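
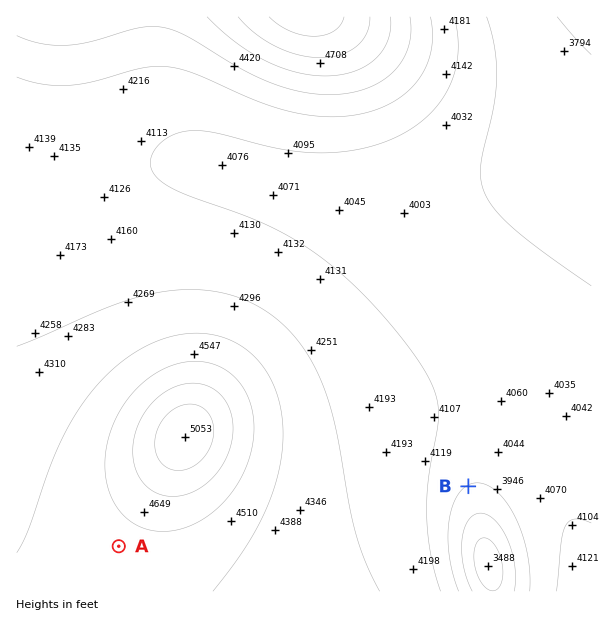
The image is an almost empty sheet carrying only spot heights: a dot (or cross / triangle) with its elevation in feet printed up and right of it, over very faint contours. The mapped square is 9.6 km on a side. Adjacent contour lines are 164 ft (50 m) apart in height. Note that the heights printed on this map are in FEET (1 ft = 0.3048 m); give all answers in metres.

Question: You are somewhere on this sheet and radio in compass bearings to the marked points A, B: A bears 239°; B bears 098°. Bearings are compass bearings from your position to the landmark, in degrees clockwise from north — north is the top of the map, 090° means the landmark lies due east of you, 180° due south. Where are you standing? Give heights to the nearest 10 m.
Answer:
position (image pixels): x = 266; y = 458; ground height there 1370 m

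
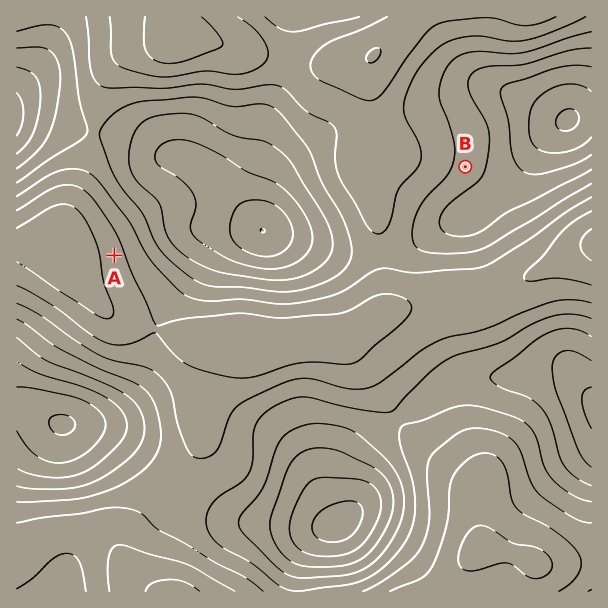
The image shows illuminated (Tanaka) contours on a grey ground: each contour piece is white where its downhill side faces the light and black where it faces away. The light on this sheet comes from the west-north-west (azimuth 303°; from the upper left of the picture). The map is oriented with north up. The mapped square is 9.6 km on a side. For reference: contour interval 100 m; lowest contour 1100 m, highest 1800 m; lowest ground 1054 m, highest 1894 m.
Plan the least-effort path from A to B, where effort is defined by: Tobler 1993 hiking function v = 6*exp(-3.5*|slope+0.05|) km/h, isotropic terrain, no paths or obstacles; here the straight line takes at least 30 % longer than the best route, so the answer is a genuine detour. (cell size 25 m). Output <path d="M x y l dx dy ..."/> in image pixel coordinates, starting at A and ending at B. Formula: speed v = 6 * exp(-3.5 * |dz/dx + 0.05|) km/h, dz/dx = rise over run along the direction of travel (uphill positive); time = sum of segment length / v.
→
<path d="M114 255l6 12 29 29 21 10 145 0 36-18 42-42 18-36 18-18 21-10 15-15"/>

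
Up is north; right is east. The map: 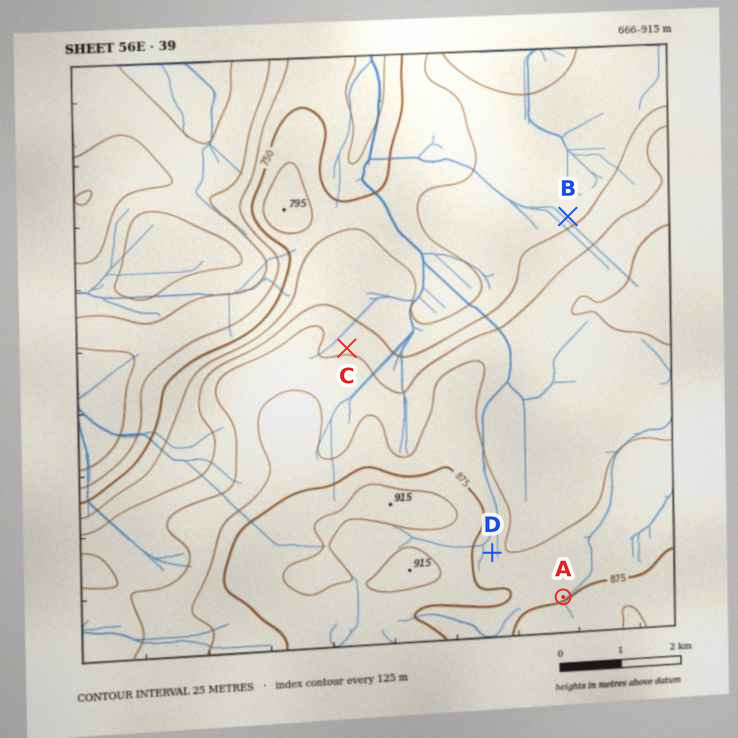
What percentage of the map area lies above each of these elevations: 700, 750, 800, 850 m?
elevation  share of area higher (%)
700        88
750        78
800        53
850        26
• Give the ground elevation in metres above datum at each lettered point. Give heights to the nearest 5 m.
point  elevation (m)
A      870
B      795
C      820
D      855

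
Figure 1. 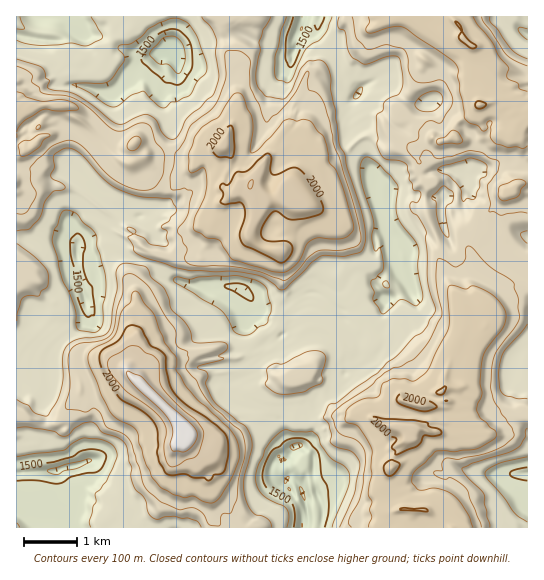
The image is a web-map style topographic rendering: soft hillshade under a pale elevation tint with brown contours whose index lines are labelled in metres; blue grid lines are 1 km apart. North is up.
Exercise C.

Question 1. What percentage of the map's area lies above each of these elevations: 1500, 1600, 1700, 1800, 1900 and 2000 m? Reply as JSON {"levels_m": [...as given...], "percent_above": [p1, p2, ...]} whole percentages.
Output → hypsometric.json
{"levels_m": [1500, 1600, 1700, 1800, 1900, 2000], "percent_above": [96, 85, 56, 40, 24, 6]}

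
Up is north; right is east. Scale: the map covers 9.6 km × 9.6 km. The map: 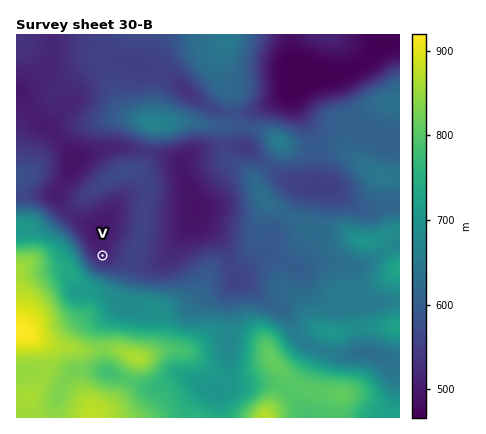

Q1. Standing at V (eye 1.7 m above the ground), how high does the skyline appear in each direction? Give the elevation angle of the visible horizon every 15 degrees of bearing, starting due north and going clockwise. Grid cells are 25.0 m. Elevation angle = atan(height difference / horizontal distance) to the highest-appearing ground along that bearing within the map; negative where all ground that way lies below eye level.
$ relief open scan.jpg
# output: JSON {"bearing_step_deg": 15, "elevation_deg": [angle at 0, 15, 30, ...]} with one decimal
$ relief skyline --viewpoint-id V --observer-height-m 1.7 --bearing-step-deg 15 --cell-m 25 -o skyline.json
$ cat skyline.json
{"bearing_step_deg": 15, "elevation_deg": [1.5, 2.3, 2.0, 1.7, 2.4, 3.2, 3.7, 3.9, 4.3, 6.2, 8.4, 10.8, 12.6, 13.8, 14.7, 15.3, 15.5, 15.0, 13.4, 10.3, 5.4, 1.3, 0.5, 1.2]}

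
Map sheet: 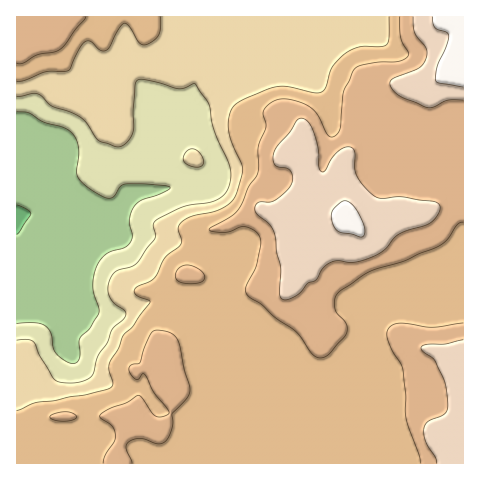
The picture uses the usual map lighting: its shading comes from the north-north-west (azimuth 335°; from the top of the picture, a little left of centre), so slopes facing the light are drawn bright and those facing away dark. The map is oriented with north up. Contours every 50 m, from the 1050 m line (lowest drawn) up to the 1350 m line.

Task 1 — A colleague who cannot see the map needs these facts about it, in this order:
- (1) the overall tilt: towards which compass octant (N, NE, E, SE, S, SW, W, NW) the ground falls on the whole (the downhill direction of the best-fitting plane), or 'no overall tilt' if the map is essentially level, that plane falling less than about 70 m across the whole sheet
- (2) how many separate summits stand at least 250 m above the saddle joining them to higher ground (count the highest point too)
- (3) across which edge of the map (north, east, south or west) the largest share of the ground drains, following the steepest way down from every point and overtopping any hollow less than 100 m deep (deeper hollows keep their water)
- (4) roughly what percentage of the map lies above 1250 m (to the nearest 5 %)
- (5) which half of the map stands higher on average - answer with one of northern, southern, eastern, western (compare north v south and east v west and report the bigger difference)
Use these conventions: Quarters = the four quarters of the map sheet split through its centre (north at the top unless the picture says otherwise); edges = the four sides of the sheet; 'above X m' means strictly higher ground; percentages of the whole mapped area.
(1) On the whole the ground falls towards the west.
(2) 1 summit rises at least 250 m above its surroundings.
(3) Drainage is mainly to the west: more ground falls towards that edge than towards any other.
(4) Ground above 1250 m makes up about 30 % of the sheet.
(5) On average the eastern half of the map is the higher ground.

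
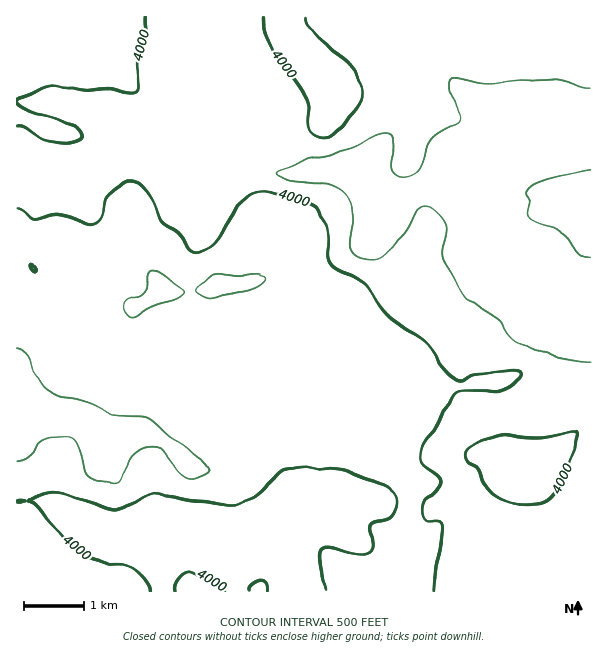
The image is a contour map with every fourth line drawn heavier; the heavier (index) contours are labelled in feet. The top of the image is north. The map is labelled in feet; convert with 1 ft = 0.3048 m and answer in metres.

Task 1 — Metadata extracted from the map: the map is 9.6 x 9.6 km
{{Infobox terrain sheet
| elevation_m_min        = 860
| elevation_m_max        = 1420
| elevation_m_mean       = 1200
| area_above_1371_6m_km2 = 3.3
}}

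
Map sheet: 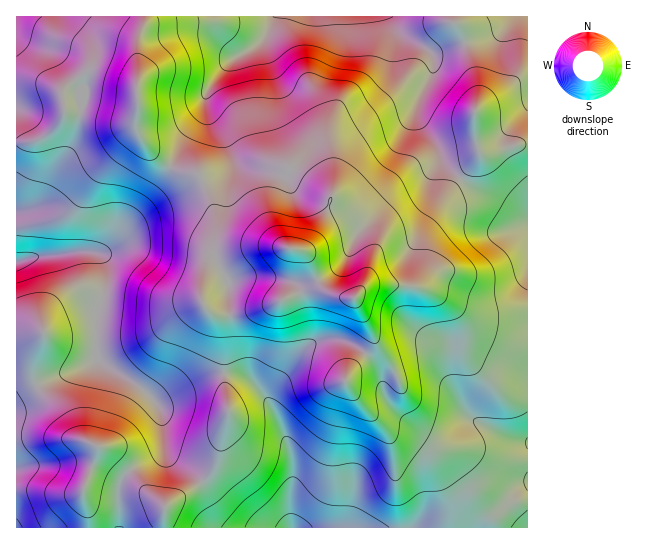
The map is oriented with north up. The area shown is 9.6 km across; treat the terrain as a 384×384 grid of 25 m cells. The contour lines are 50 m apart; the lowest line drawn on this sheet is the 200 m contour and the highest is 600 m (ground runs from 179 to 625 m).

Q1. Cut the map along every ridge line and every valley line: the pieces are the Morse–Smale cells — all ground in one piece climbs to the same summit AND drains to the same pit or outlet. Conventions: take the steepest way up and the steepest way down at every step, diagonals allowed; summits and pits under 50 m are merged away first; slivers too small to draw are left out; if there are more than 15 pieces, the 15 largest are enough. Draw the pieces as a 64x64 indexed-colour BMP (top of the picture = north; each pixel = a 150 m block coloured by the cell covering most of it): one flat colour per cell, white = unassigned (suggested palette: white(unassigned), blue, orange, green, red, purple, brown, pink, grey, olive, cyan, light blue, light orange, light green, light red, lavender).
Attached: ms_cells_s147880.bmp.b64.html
<image width="64" height="64" href="data:image/bmp;base64,Qk12CAAAAAAAAHYAAAAoAAAAQAAAAEAAAAABAAQAAAAAAAAIAAATCwAAEwsAABAAAAAAAAAA////ALR3HwAOf/8ALKAsACgn1gC9Z5QAS1aMAMJ34wB/f38AIr28AM++FwDox64AeLv/AIrfmACWmP8A1bDFAIiIiIiJmZmZmZmZmZmZERERERERERERERERERERERERiIiIiImZmZmZmZmZmZERERERERERERERERERERERERGIiIiIiZmZmZmZmZmZEREREREREREREREREREREREREYiIiIiJmZmZmXeZmZERERERERERERERERERERERERERiIiIiJmZmZl3d3mZERERERERERERERERERERERERERGIiIiIiZmZl3d3d3EREREREREREREREREREREREREREYiIiIiJmZmXd3d3cxERERERERERERERERERERERERERiIiIiImZmXd3d3MzMRERERERERERERERERERERERERGIiIiIiJmXd3d3MzMxEREREREREREREREREREREREREYiIiIiImXd3d3MzMzERERERERERERERERERERERERERiIiIiId3d3d3czMzMxERERERERERERERERERERERERGIiIiHd3d3d3czMzMzEREREREREREREREREREREREREYiIiId3d3d3dzMzMzMRERERERERERERERERERERERERiIiId3d3d3d3MzMzMxERERERERERERERERERERERERGIiIh3d3d3d3czMzMzEREREREREREREREREREREREREYiIh3d3d3d3dzMzMzMRERERERERERERERERERERERERiIh3d3d3d3dzMzMzMxERERERERERERERERERERERERHuh3d3d3d3dzMzMzMzEREREREREREREREREREREREREe4zd3d3d3czMzMzMzMRERERERERERERERERERERERER7jMzN3d3MzMzMzMzMxERERERERERERERERERERERERHuMzMzN3MzMzMzMzMzEREREREREREREREREREREREREe4zMzMzMzMzMzMzMzMRERERERERERERERERERERERER7uMzMzMzMzMzMzMzMxERERERERERERERERERERERERHu4zMzMzMzMzMzMzMzEREREREREREREREREREREREURDMzMzMzMzMzMzMzMzMRERERERERERERERERERERREREMzMzMzMzMzMzMzMzMxERERERERERERERERERERREREQzMzMzMzMzMzMzMzMxERERERERERERERERERERRERERDMzMzMzMzMzMzMzMxERERERERERERERERERERREREREMzMzMzMzMzMzMzMxEREREREREREREREREREUREREREQzMzMzMzMzMzMzMzEREREREREREiIhEREREURERERERDMzMzMzMzMzMzMzMxEREREREREiIiIhIiJEREREREREMzMzMzMzMzMzMzMzMREREREREiIiIiIiIkREREREREQzMzMzMzMzMzMzMzMzERERERESIiIiIiIiRERERERERFMzMzMzMzMzMzMzMzMzERERERIiIiIiIiJEREREREREVVVVUzMzMzMzMzMzMzMzERERIiIiIiIiIkRERERERERVVVVVVVUzMzMzMzMzMzMyIiIiIiIiIiIiRERERERERFVVVVVVVVMzMzMzMzMiIiIiIiIiIiIiIiIkREREREREVVVVVVVVVTMzMzMzMiIiIiIiIiIiIiIiIiRERERERERVVVVVVVVVMzMzMzMyIiIiIiIiIiIiIiIiIkRERERERFVVVVVVVVVTMzMzMzIiIiIiIiIiIiIiIiIiRERERERE3dVVVVVVVVUzMzMzIiIiIiIiIiIiIiIiIiIkRERERETd1VVVVVVVVVMzMzMiIiIiIiIiIiIiIiIiIiJERERERN3dVVVVVVVVVTMzMyIiIiIiIiIiIiIiIiIiIiRERERE3d1VVVVVVVVVMzMyIiIiIiIiIiIiIiIiIiIiJERERETd3dVVVVVVVVVTMiIiIiIiIiIiIiIiIiIiIiIiRERERN3d3VVVVVVVVVIiIiIiIiIiIiIiIiIiIiIiIiIkRERE3d3dVVVVVVVWZiIiIiIiIiIiIiIiIiIiIiIiIiJERETd3d3VVVVVVVZmIiIiIiIiIiIiIiIiIiIiIiIiIiIkRMzN3dVVVVVVZmZiIiIiIiIiIiIiIiIiIiIiIiIiIiIizMzd3VVVVVZmZmYiIiIiIiIiIiIiIiIiIiIiIiIiIiLMzM3dVVVVVmZmZiIiIiIiIiIiIiIiIiIiIiIiIiIiIszMzN1VVVVWZmZmYiIiIiIiIiIiIiIiIiIiIiIiIiIizMzM3VVVVVZmZmZiIiIiIiIiIiIiIiIiIiIiIiIiIiLMzMzdVVVVVmZmZmYiIiIiIiIiIiIiIiIiIiIiIrIiIszMzN1VVVVWZmZmZiIiIiIiIiIiIiIiIiIiIiIiu7IizMzMzVVVVVZmZmZmIiIiIiIiIiIiIiIiIiIiIiK7uyLMzMzKVVqqpmZmZmZiIiIiIiIiIiIiIiIiIiIiK7u7u8zMzKqqqqqmZmZmZmYiIiIiIiIiIiIiIiIiIiIru7u7zMzMqqqqqqZmZmZmZmIiIiIiIiIiIiIiIiIiIiu7u7vMzKqqqqqqpmZmZmZmZmIiIiIiIiIiIiIiIiIiu7u7u8yqqqqqqqqmZmZmZmZmZiIiIiIiIiIiIiIiIiK7u7u7qqqqqqqqqqZmZmZmZmZmYiIiIiIiIiIiIiIiIru7u7uqqqqqqqqqqmZmZmZmZmZmIiIiIiIiIiIiIiIru7u7u6qqqqqqqqqqZmZmZmZmZmYiIiIiIiIiIiIiIiu7u7u7"/>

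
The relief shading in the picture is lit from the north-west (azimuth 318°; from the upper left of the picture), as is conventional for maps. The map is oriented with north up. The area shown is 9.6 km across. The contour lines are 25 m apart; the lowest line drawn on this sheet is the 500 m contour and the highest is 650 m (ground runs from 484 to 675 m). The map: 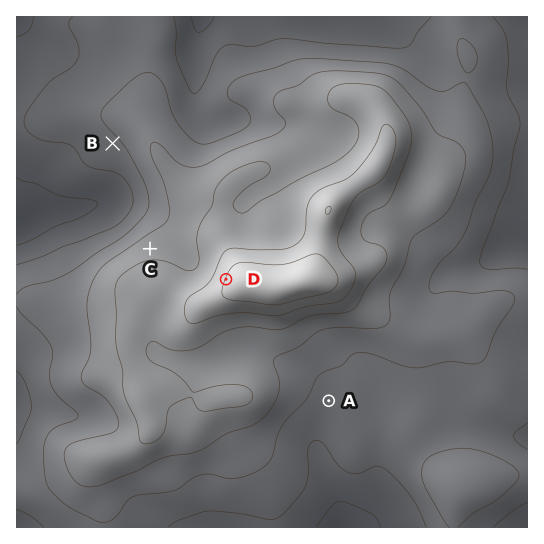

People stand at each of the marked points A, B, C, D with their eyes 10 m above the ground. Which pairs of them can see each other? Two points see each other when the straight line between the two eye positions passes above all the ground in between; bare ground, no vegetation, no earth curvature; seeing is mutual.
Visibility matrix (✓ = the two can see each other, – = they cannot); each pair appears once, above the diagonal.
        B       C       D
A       –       –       –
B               ✓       ✓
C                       ✓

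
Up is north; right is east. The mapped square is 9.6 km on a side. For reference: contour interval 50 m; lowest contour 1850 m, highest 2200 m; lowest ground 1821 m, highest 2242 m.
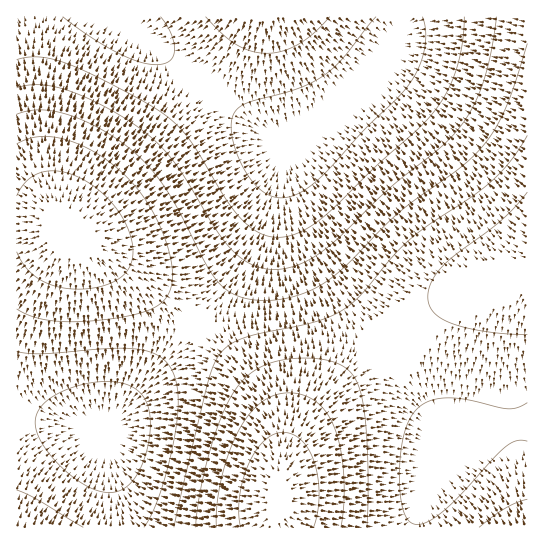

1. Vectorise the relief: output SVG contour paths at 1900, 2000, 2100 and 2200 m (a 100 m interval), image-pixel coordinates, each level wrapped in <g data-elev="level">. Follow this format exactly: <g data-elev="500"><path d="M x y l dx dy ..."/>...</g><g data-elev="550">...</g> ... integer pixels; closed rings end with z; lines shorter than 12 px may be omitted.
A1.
<g data-elev="1900"><path d="M206 17l17 18 14 10 14 6 16 2 16-2 16-7 15-11 16-16"/><path d="M464 17l-2 28-6 26-10 23-14 20-14 15-40 35-55 53-21 14-20 6-11 0-9-3-11-6-9-8-16-21-37-61-14-14-15-13-54-30-40-18-27-6-12 0-10 3"/></g><g data-elev="2000"><path d="M83 527l-46-28-20-9"/><path d="M17 352l25 2 64-5 28 0 21 5 8 5 6 6 6 12 3 14 0 16-2 22-6 29-8 29-9 25-9 15"/><path d="M527 43l-13 44-10 26-13 22-14 18-20 17-58 43-50 50-18 15-24 14-28 8-18 0-16-2-14-5-10-8-14-18-29-57-16-27-19-22-24-20-29-18-28-10-24-3-11 1-10 3"/></g><g data-elev="2100"><path d="M367 527l1-41-1-47-3-32-5-21-8-13-10-8-16-5-20-2-24 2-19 6-15 11-13 15-13 25-11 34-10 42-4 34"/><path d="M527 499l-21 9-27 19"/><path d="M17 252l9 16 14 11 18 8 21 2 23-3 17-8 10-11 3-8 1-8-4-20-12-21-17-19-21-13-20-7-17 1-8 3-7 5-10 16"/><path d="M527 192l-13 16-13 13-45 33-13 12-12 16-3 15 1 8 5 8 7 5 10 5 35 9 41 3"/></g><g data-elev="2200"><path d="M314 527l4-14 1-16-1-18-3-16-6-13-7-9-9-7-10-2-9 2-9 6-9 10-7 14-6 15-3 18-1 16 2 14"/></g>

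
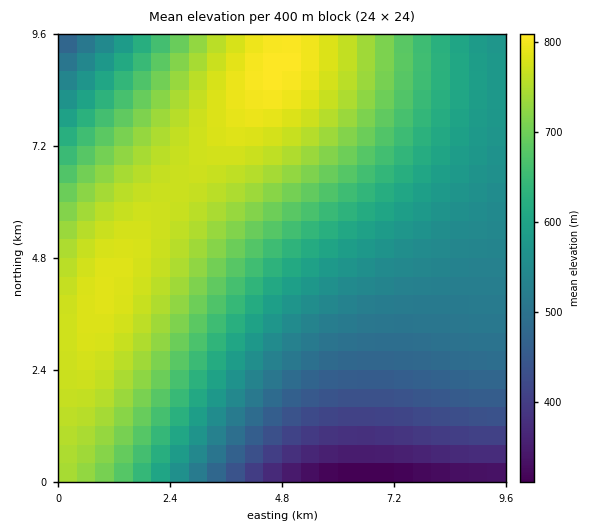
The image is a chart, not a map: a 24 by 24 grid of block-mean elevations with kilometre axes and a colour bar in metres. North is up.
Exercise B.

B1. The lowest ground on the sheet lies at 290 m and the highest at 810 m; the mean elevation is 620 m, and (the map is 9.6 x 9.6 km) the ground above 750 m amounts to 20.8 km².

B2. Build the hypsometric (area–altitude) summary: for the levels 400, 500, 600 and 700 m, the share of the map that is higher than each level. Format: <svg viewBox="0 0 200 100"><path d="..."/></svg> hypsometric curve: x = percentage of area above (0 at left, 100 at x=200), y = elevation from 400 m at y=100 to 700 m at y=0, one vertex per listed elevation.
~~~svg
<svg viewBox="0 0 200 100"><path d="M188 100l-24-33-48-34-42-33"/></svg>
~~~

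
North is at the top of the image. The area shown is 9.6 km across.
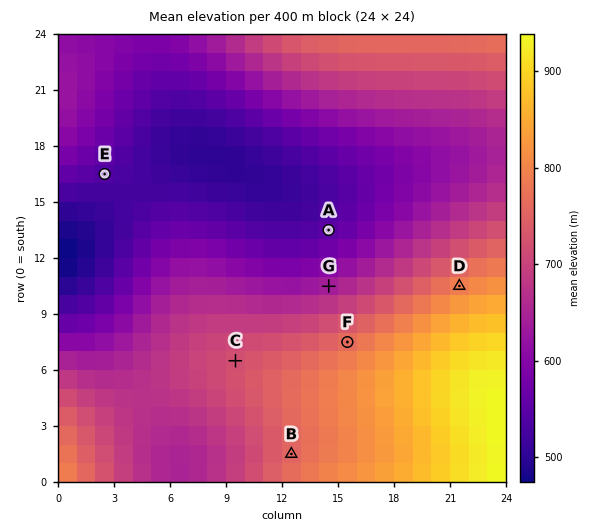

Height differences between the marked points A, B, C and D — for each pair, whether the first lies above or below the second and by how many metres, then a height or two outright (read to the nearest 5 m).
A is below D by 240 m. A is below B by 205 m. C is above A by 170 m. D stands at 790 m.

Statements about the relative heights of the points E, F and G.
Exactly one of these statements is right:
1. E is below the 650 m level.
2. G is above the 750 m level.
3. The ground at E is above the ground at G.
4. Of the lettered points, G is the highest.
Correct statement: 1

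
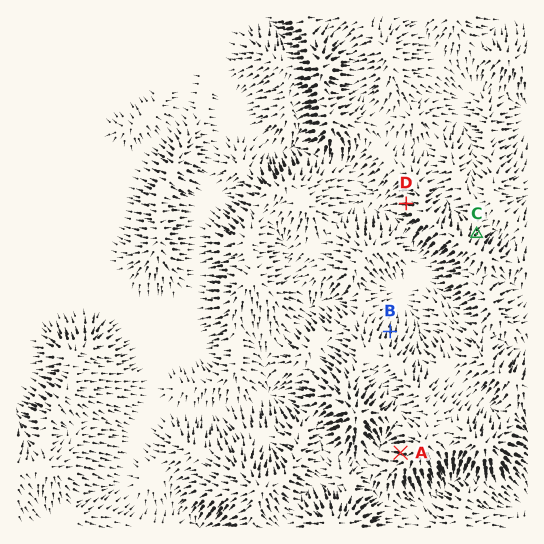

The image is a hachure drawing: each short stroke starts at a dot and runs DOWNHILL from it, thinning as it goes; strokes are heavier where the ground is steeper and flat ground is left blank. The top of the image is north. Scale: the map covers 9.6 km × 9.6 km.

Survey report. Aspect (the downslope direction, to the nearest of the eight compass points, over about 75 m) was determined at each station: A W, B N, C NE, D W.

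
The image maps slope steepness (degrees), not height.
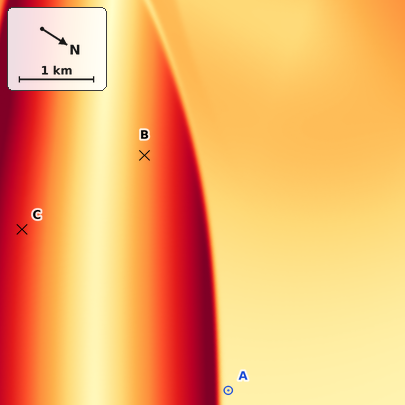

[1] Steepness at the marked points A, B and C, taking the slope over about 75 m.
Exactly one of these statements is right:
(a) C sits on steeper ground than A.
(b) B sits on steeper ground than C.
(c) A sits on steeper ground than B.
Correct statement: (a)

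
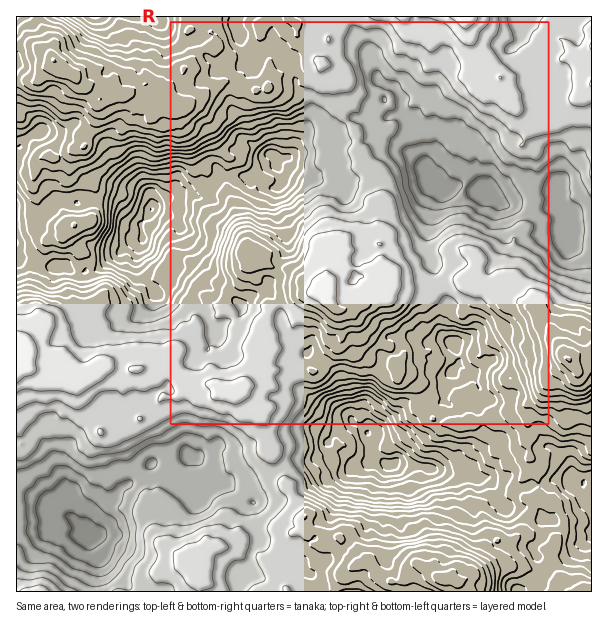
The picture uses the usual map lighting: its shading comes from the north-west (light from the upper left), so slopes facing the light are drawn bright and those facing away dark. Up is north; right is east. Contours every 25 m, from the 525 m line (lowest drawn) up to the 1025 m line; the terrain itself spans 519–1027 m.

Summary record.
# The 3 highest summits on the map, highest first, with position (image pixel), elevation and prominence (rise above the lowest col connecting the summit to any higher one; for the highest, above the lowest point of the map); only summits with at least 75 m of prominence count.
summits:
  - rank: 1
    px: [569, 360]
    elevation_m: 1027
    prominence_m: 508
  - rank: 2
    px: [54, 60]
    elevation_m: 1001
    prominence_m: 250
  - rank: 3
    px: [443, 578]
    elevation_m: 990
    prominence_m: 208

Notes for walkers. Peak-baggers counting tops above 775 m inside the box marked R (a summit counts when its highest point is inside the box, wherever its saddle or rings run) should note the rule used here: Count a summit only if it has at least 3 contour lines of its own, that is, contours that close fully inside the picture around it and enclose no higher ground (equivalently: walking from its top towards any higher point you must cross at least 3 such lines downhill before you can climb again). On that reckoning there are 1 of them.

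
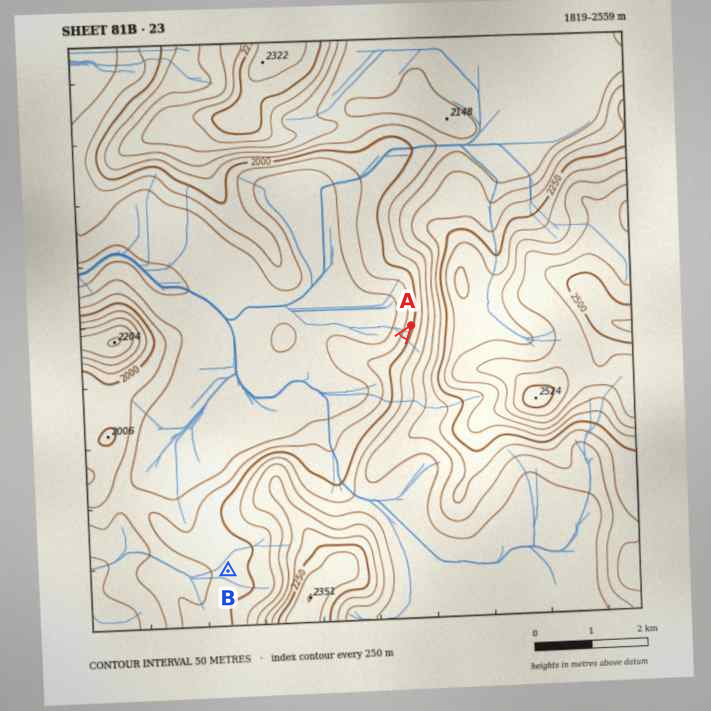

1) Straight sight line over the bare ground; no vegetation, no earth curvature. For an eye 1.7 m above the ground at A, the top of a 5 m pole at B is hidden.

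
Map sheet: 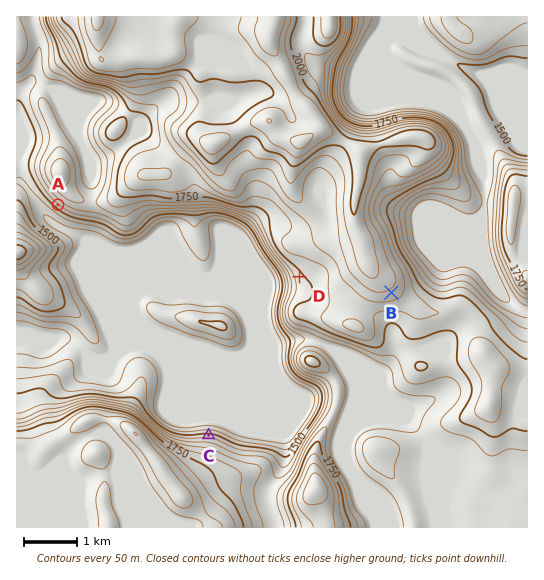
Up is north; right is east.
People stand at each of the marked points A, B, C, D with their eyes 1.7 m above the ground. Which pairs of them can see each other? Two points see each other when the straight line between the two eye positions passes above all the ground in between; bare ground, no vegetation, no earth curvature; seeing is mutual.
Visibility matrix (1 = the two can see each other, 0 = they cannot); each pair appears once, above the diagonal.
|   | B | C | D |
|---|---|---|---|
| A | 0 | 1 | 0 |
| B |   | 0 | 0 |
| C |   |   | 1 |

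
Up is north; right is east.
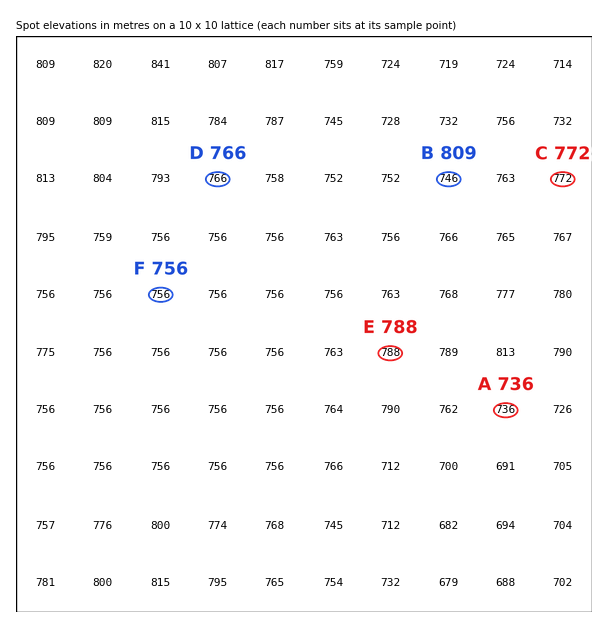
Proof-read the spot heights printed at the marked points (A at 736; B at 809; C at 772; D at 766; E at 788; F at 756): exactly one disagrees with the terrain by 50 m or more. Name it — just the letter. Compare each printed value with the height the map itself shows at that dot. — B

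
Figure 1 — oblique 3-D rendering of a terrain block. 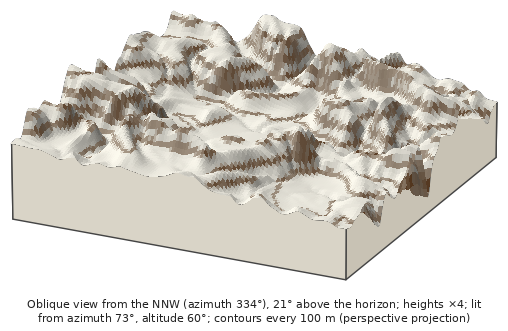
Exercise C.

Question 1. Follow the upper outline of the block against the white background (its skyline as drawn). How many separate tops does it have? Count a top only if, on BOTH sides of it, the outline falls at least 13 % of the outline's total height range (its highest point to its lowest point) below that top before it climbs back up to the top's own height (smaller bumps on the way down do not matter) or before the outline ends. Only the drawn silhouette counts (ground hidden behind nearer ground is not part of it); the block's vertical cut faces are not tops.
2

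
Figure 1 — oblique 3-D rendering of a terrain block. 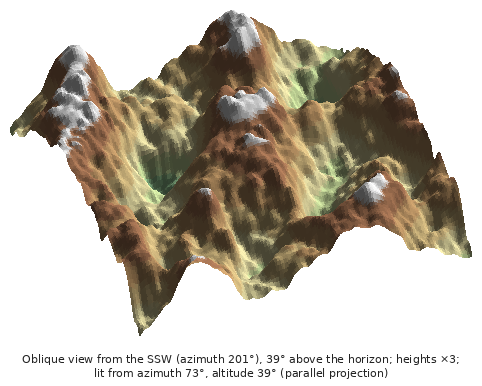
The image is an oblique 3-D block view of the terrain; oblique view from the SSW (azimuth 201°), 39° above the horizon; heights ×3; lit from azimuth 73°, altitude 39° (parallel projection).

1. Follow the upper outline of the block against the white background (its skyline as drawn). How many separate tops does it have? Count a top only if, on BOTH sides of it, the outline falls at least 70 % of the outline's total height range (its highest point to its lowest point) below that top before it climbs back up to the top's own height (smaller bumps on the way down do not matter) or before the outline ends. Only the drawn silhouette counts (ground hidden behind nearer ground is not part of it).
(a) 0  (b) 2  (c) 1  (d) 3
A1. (a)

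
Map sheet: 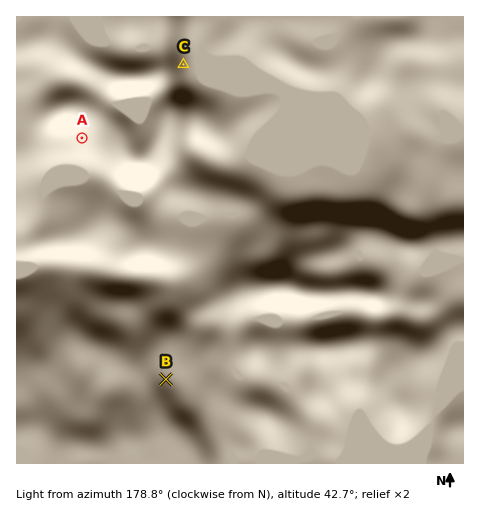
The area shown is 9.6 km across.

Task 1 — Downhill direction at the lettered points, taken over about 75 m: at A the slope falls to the SW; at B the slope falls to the NE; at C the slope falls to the E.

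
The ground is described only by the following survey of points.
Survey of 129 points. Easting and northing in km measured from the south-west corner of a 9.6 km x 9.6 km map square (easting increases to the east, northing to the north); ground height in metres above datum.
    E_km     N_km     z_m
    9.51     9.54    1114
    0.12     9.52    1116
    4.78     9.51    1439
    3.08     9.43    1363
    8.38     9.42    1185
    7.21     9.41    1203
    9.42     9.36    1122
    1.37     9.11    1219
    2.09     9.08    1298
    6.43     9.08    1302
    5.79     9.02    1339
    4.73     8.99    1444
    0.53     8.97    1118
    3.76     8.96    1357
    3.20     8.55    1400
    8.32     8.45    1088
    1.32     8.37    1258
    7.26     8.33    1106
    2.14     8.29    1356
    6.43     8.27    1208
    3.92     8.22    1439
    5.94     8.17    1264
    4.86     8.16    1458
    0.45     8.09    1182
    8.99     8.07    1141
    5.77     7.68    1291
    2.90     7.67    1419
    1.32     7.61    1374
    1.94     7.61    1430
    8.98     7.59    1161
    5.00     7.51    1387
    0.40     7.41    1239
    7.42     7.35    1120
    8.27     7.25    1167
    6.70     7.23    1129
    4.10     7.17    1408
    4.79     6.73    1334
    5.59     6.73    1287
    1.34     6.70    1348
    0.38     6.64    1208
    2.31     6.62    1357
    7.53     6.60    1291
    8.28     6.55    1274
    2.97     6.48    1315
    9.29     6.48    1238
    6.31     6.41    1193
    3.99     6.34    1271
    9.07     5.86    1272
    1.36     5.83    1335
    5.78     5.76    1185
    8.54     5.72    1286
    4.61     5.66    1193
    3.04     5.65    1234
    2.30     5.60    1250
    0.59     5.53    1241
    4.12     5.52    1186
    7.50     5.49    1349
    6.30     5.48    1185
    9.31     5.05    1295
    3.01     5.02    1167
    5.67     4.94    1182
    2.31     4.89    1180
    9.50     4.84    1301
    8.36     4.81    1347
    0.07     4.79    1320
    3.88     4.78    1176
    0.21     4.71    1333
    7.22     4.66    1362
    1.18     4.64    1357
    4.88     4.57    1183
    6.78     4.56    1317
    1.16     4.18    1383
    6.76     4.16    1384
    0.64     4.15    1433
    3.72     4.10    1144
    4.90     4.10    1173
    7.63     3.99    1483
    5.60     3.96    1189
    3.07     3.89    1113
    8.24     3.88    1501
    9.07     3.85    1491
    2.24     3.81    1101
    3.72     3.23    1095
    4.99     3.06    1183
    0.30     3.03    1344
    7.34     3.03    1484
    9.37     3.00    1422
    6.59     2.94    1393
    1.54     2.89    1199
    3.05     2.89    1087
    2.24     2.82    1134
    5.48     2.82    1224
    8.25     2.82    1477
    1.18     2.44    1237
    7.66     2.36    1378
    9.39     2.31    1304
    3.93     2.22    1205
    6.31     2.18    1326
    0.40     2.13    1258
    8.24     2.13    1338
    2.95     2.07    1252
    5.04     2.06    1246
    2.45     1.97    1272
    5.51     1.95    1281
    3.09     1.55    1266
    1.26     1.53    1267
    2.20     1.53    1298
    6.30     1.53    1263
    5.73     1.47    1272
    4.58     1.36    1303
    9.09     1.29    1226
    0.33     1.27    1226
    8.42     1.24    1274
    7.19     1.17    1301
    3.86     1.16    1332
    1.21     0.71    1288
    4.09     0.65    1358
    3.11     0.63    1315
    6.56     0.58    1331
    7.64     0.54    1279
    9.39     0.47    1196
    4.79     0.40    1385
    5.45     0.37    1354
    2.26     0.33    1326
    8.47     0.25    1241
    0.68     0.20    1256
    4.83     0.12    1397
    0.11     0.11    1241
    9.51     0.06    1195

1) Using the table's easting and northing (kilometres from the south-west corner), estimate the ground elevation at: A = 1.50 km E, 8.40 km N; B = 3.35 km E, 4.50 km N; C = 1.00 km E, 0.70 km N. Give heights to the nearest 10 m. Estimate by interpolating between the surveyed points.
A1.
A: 1280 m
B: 1130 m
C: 1280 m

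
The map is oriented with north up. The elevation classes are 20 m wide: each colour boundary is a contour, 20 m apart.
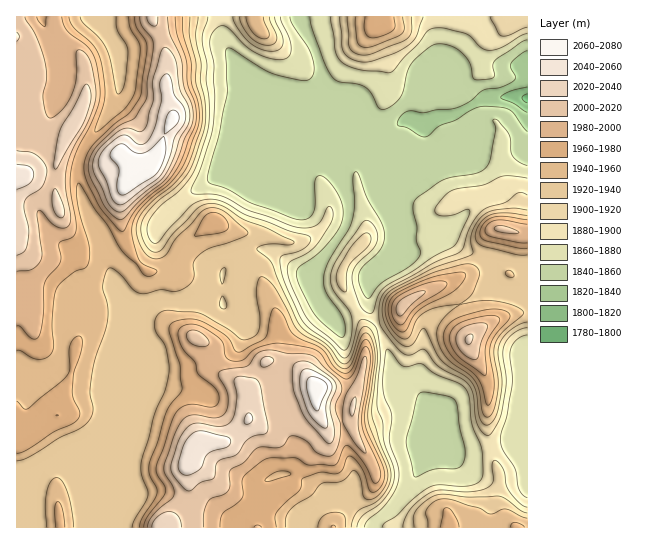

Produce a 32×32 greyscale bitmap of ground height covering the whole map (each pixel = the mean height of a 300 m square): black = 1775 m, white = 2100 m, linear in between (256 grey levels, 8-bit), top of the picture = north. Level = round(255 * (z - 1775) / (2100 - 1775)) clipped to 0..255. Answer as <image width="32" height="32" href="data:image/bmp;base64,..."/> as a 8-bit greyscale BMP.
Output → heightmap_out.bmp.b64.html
<image width="32" height="32" href="data:image/bmp;base64,Qk02CAAAAAAAADYEAAAoAAAAIAAAACAAAAABAAgAAAAAAAAEAAATCwAAEwsAAAABAAAAAAAAAAAAAAEBAQACAgIAAwMDAAQEBAAFBQUABgYGAAcHBwAICAgACQkJAAoKCgALCwsADAwMAA0NDQAODg4ADw8PABAQEAAREREAEhISABMTEwAUFBQAFRUVABYWFgAXFxcAGBgYABkZGQAaGhoAGxsbABwcHAAdHR0AHh4eAB8fHwAgICAAISEhACIiIgAjIyMAJCQkACUlJQAmJiYAJycnACgoKAApKSkAKioqACsrKwAsLCwALS0tAC4uLgAvLy8AMDAwADExMQAyMjIAMzMzADQ0NAA1NTUANjY2ADc3NwA4ODgAOTk5ADo6OgA7OzsAPDw8AD09PQA+Pj4APz8/AEBAQABBQUEAQkJCAENDQwBEREQARUVFAEZGRgBHR0cASEhIAElJSQBKSkoAS0tLAExMTABNTU0ATk5OAE9PTwBQUFAAUVFRAFJSUgBTU1MAVFRUAFVVVQBWVlYAV1dXAFhYWABZWVkAWlpaAFtbWwBcXFwAXV1dAF5eXgBfX18AYGBgAGFhYQBiYmIAY2NjAGRkZABlZWUAZmZmAGdnZwBoaGgAaWlpAGpqagBra2sAbGxsAG1tbQBubm4Ab29vAHBwcABxcXEAcnJyAHNzcwB0dHQAdXV1AHZ2dgB3d3cAeHh4AHl5eQB6enoAe3t7AHx8fAB9fX0Afn5+AH9/fwCAgIAAgYGBAIKCggCDg4MAhISEAIWFhQCGhoYAh4eHAIiIiACJiYkAioqKAIuLiwCMjIwAjY2NAI6OjgCPj48AkJCQAJGRkQCSkpIAk5OTAJSUlACVlZUAlpaWAJeXlwCYmJgAmZmZAJqamgCbm5sAnJycAJ2dnQCenp4An5+fAKCgoAChoaEAoqKiAKOjowCkpKQApaWlAKampgCnp6cAqKioAKmpqQCqqqoAq6urAKysrACtra0Arq6uAK+vrwCwsLAAsbGxALKysgCzs7MAtLS0ALW1tQC2trYAt7e3ALi4uAC5ubkAurq6ALu7uwC8vLwAvb29AL6+vgC/v78AwMDAAMHBwQDCwsIAw8PDAMTExADFxcUAxsbGAMfHxwDIyMgAycnJAMrKygDLy8sAzMzMAM3NzQDOzs4Az8/PANDQ0ADR0dEA0tLSANPT0wDU1NQA1dXVANbW1gDX19cA2NjYANnZ2QDa2toA29vbANzc3ADd3d0A3t7eAN/f3wDg4OAA4eHhAOLi4gDj4+MA5OTkAOXl5QDm5uYA5+fnAOjo6ADp6ekA6urqAOvr6wDs7OwA7e3tAO7u7gDv7+8A8PDwAPHx8QDy8vIA8/PzAPT09AD19fUA9vb2APf39wD4+PgA+fn5APr6+gD7+/sA/Pz8AP39/QD+/v4A////AH18kIR4enyGtce+s6WenpyKeHqIgmJQVGh+j5GHg4mJeHyOgXh5eHuUs7q1q6OenZWDe3p5eGpNVXOHhX17eWZ3e4d8d3d3eouov724rZyWmJOGfXqAkmFGUFxaWmRlU3h5fXl3d3d8lrfRzL+wopaSlJWTi4ujbUZDRERIW2BQiH15eHd3d3uSs9XWycGypqSjq6+bo5lcREJCQkZaVkuckoN7eHd3eYimytnUzcC5tK+0wKyuf1BDQkJCSlxPSJecmpCAeHd4gpy3wb3EzsS0s8XLtKdwUkRCQkNUcFVIkZedl4Z6d3d+kaOlpbrMwbK62sm1q2hQREJCQ1uHX0eNjpSRhHt3d3qGlJihuce9s8Xm17OzbEpFQ0RHZJNoSYqKjpGFe3h3eIKVoK26vru1x9vCna9zSkpKU2OGmmpLjZCOkYl8eHh4gpmlqaGpvrq7uJZuoX1QWllwkayYY0qYm5CRjH95eXuJprGokYydo56Qa0+FdWF0aoSsvJtnTqKhj42Ng3p5gI+jpI9+eoqagV5FRGpng451hqS2rIhopqSOiYuEfHt+g4SBd3R5iI9pRj5KV12dqIZ/h5CXkoKmo5CIh4J+gH9/fnp0dXyHf1Q+RFpMT4isqZeJgn98eaqmmI6KgoCIjYmEf3V3foJsRzxNYkM9Tm6Pm5aIfH1+t6+jl5CFh5CMi4Z/d3V8emNLP0ZhTjw6QVdue394fHzBsqObkoaRjW98jIaBenZxbWhVQlNlTTs8Rk5ZcoKKksWwqqSNiJ2EX2eCkZOKf3ZrX1lOQ1lTPD5HS09xoa2swrG8qombtZFlWmeFlHxjVklBRVJESkU7P0pRUVqAjojCucCikbfVvoplWmFjUkM+PDxBTEJEPjxAR1FYVllgZ9LEvp6iyOHiyJVnTEM/PDw8PEFEP0I8PT5ARUtOUlda0sa/oq7U4enqw4lWPzw8PDw9Pz4+QDo7Ojs9PkBFS0jBvcCvpNDj3+TXo2dCPDw8PDw9Ozs+ODg5ODk7PUFFPbm3vcSdqczI0tu3e0k8PDw8PDw7Ojs4NTYzNzo9QEQ5t7S1ybKQorTI4M+NTz08PDw8PT06Oj44MS8wNDtBPzG2sq26wJOIocDXyIlRPz08PD0+PTw9QkM5ODg3MzArHrWyq6++lYKUvdKyeVBBPj4+QEA/QEJHS0A7PT8+NS4ktrOpq7aRgI+4zKt1T0A/QkZGQ0NKUFJRQz09PkNEOjC6s6WrrImAjK/Do3FNQkdUV0xDR11uamBQQT9AR0tBM72to6WSgYGQsLaTaUxKZXtnSUJLZ4SLfmxPRklRWltLtqSlkoF/haK+sI5tV11/gltCQ09qiZyUeV5XWlxfamo="/>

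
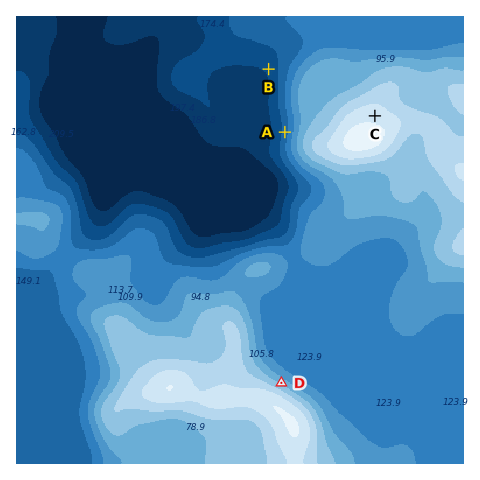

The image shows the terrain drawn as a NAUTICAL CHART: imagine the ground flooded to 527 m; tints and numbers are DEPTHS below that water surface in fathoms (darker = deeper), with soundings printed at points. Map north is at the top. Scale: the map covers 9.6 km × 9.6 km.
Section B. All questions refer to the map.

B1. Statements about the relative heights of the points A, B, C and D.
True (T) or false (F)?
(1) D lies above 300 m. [T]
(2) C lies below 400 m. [F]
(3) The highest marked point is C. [T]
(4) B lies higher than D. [F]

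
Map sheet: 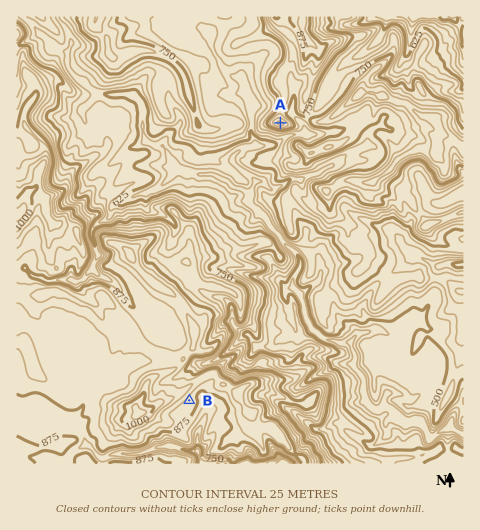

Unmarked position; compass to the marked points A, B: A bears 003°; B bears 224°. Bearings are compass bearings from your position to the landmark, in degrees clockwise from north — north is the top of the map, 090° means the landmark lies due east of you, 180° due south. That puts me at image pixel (270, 317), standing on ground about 565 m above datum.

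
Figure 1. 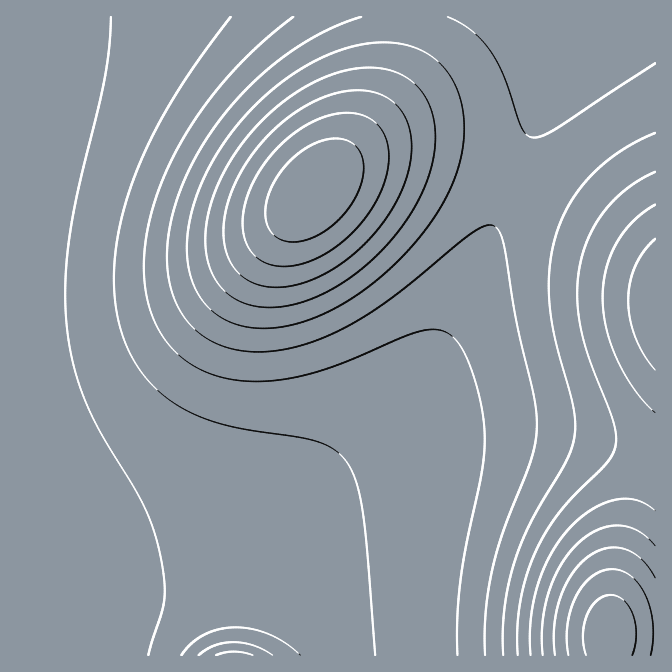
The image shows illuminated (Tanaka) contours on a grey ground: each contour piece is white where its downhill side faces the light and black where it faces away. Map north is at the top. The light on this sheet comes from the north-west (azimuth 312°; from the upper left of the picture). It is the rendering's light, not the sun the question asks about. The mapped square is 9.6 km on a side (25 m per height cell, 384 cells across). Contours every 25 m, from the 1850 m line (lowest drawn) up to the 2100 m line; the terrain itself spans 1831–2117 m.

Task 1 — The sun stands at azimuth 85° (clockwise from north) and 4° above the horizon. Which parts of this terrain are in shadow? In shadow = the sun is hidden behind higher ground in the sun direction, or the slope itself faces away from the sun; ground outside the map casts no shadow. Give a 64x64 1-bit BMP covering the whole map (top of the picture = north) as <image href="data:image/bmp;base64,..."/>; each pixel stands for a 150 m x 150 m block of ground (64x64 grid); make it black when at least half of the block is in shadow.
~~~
<image width="64" height="64" href="data:image/bmp;base64,Qk0+AgAAAAAAAD4AAAAoAAAAQAAAAEAAAAABAAEAAAAAAAACAAATCwAAEwsAAAIAAAAAAAAA////AAAAAAAAAOAAH///gAAAAAAf//+AAAAAAA///4AAAAAAD///gAAAAAAH//+AAAAAAAP//4AAAAAAAf//gAAAAAAA//+AAAAAAAB//wAAAAAAAB//AAAAAAAAD/8AAAAAAAAD/wAAAAAAAAD+AAAAAAAAADwAAAAAAAAAAAAAAAAAAAAAAAAAAAAAAAAAAAAAAAAAAAAAAAAAAAAAAAAAAAAAAAAAAAAAAAAAAAAAAAAAAAAAAAAAAAAAAAAAAAAAAAAAAAAAAAAAAAAAAAAAAAAAAAAAAAAAAAAAAAAAAAAAAAAAAAAAAAAAAAAAAAAAAAAAAAAAAAAAAAAAAAAAAAAAAAAAAAAAAAAAAAAAAAAAAAAAAAAAAAAAAAAAAAAAAAAAAAAAAYAAAAAAAAAf4AAAAAAAAH/4AAAAAAAA//wAAAAAAAH//AAAAAAAA//+AAAAAAAD//8AAAAAAAP//wAAAAAAA///AAAAAAAB//+AAAAAAAD//4AAAAAAAH//gAAAAAAAP//AAAAAAAAf/8AAAAAAAAf/wAAAAAAAA//AAAAAAAAAf8AAAAAAAAAfgAAAAAAAAAAAAAAAAAAAAAAAAAAAAAAAAAAAAAAAAAAAAAAAAAAAAAAAAAAAAAAAAAAAAAAAAAAAAAAAAAAAAAAAAAAAAAAAAAAAAAAAAAAAAAAAAA=="/>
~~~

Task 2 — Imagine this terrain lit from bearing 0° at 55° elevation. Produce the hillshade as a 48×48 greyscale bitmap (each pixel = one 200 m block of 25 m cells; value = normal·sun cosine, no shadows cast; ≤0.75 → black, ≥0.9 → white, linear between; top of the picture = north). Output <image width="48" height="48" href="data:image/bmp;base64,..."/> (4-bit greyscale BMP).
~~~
<image width="48" height="48" href="data:image/bmp;base64,Qk32BAAAAAAAAHYAAAAoAAAAMAAAADAAAAABAAQAAAAAAIAEAAATCwAAEwsAABAAAAAAAAAAAAAAABEREQAiIiIAMzMzAERERABVVVUAZmZmAHd3dwCIiIgAmZmZAKqqqgC7u7sAzMzMAN3d3QDu7u4A////AHd3d3d3eJve/sqYd3d3d3d3d2ZmZmZmZnd3d3d3eJrN3LqId3d3d3d3d3ZmZnd3dnd3d3d3eImqqpiHd3d3d3d3d3d3d4iId3d3d3d3d3iIiId3d3d3d3d3d3d4iJmZiHd3d3d3d3d3d3d3d3d3d3d3d3iImZqqmXd3d3d3d3d3d3d3d3d3d3d3d4iJmqqqqXd3d3d3d3d3d3d3d3d3d3d3eIiZqqu7qnd3d3d3d3d3d3d3d3d3d3d3eIiZqru7qnd3d3d3d3d3d3d3d3d3d3d3eIiZqru7qnd3d3d3d3d3d3d3d3d3d3d3eIiZqru7qnd3d3d3d3d3d3d3d3d3d3d3eIiZqqu6qXd3d3d3d3d3d3d3d3d3d3d3eIiJmqqqqXd3d3d3d3d3d3d3d3d3d3d3d4iJmaqpmHd3d3d2ZmZmZmd3d3d3d3d3d3iImZmZiHd3d3dmZmZmZmZmd3d3d3d3d3eIiIiIh3d3d3ZmZmZmZmZmZnd3d3d3d3d4iIiHdnd3d2ZmZmZmZmZmZmZ3d3d3d3d3d3d3Znd3d2ZmZmZVVVZmZmZnd3d3d3d3d3dmZXd3dmZmZlVVVVVVZmZmZ3d3d3d3dmZmVXd3dmZmZVVVVVVVVWZmZnd3d3dmZmZlVXd3dmZmVVVERERFVVZmZmZ3d2ZmZmZVVXd3dmZmVVRERERERVVWZmZmZmZmZmVVVXd3dmZmVVREMzMzREVVZmZmZmZmZmZVVXd3d2ZmVVRDMzMzNERVVmZmZmZmZmZlVXd3d2ZmVVRDMyIiMzRFVWZmZmZmZmZmZnd3d3ZmZVRDMiIiIjNEVVZmZmZmZmZmZnd3d3dmZVRDMyIiIiM0RVZmZmd3d3d3d3d3d3d2ZlVEMyIiIiIzRFVmZnd3d3d3d3d3d3d3ZmVUQzIiIiIzRFVmZnd3d3d4iHd3d3d3dmZVRDMiIiIjNEVWZnd3d4iIiHd3d3d3d3ZmVUQzIiIjNEVWZnd3eIiImXd3d3d3d3d2ZlVEMzMzNEVWZnd3iIiZmXd3d3d4iId3dmZVRDMzNEVWZnd3iIiZmXd3d3eIiIiIh3dmVUREREVWZnd4iImZmnd3d3iIiIiIiIh3ZlVURFVWZnd4iImZmnd3d3iIiJmZmZmIh2ZVVVVmZnd4iImZmnd3d3iIiJmZqqqZmIdmZmZmZnd4iImZmXd3d3eIiJmaqqqqqZh3dmZmZ3d4iIiZmXd3d3eIiJmaqru7qpmId3dmd3d3iIiZmXd3d3eIiJmaq7u7u6qZiHd3d3d3iIiJmXd3d3d4iJmaq7u7u7qpmIh3d3d3iIiIiXd3d3d4iImaqru7u7uqmYiHd3d3eIiIiHd3d3d3iImZqru7u7u6qZiIh3d3eIiIiHd3d3d3iIiZmqu7u7u6qZmIiHd3d3iIiHd3d3d3eIiJmaq7u7u6qpmIiHd3d3d4iHd3d3d3d4iImZqqu7u6qpmYiId3d3d3d3d3d3d3d3iIiZmqqqqqqpmYiId3d3d3d3d3d3d3d3iIiZmaqqqqqpmYiId3d3d3dw=="/>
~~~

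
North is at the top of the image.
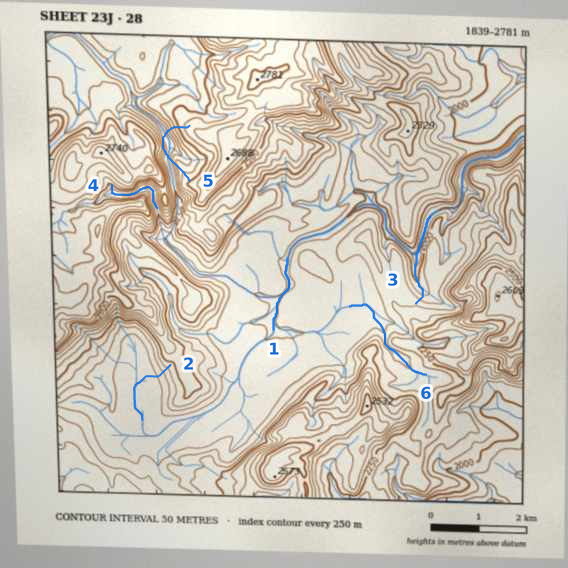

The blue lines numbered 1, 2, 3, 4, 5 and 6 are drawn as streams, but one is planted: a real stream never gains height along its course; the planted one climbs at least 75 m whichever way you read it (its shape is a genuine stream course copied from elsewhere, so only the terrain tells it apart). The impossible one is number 5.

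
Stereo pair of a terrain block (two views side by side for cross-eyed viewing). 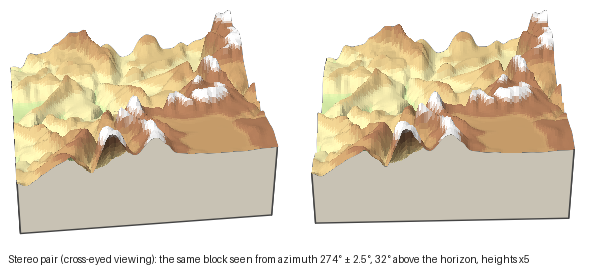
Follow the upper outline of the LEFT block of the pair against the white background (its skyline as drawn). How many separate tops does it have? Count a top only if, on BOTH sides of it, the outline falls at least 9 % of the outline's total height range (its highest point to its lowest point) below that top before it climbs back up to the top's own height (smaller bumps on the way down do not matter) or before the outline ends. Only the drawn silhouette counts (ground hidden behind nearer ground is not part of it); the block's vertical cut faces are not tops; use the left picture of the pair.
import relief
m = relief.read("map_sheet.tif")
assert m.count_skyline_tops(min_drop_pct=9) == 3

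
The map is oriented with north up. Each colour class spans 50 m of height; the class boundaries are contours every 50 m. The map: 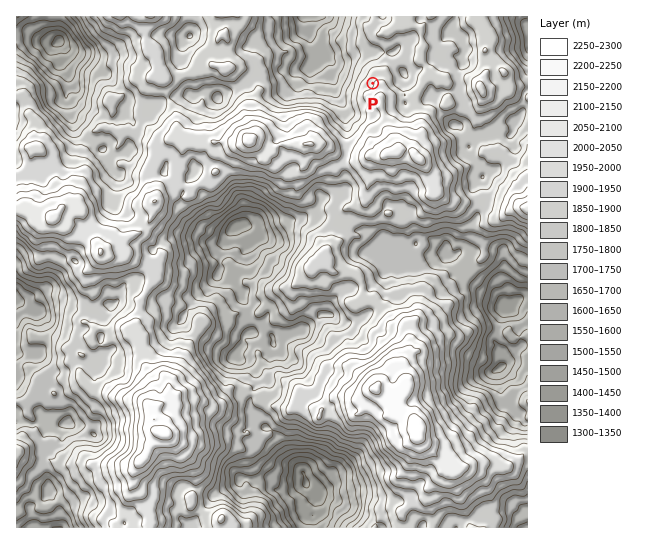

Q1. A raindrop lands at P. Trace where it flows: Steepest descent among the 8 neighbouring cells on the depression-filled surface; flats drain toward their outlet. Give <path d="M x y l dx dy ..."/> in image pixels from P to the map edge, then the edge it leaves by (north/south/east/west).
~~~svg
<path d="M373 83l-3 0-12-12-11 0-4-4-2 0-4-4-6-1-2-3-6 0-2-2 0-3-10-9-1-7-7-8 0-13"/>
exit: north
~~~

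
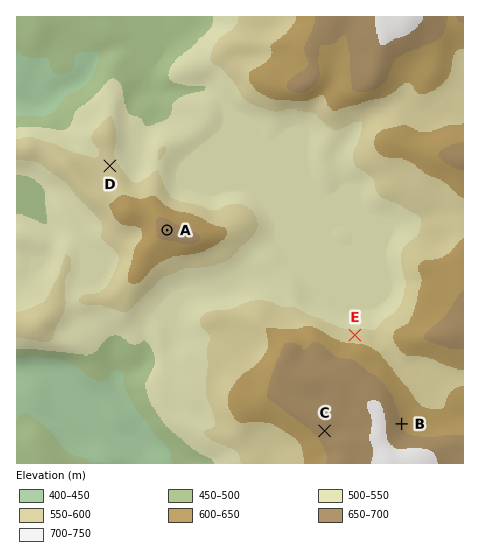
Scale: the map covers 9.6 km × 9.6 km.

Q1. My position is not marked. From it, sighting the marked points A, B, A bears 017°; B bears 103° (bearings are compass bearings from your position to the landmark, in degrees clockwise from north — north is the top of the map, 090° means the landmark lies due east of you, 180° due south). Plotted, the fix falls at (127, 360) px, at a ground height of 470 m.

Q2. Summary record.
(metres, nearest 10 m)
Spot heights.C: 670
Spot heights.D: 560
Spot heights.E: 570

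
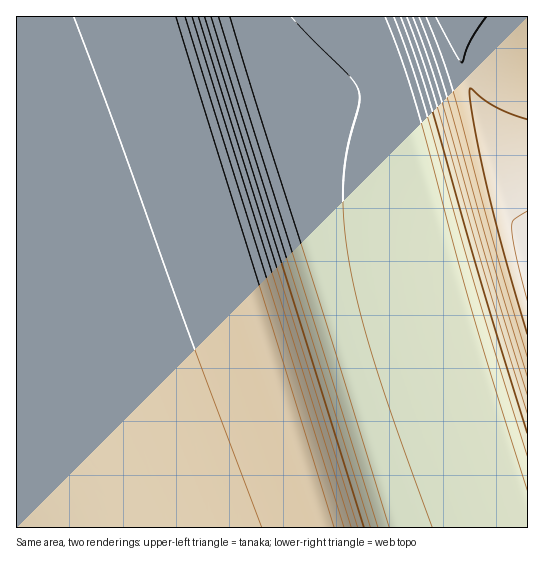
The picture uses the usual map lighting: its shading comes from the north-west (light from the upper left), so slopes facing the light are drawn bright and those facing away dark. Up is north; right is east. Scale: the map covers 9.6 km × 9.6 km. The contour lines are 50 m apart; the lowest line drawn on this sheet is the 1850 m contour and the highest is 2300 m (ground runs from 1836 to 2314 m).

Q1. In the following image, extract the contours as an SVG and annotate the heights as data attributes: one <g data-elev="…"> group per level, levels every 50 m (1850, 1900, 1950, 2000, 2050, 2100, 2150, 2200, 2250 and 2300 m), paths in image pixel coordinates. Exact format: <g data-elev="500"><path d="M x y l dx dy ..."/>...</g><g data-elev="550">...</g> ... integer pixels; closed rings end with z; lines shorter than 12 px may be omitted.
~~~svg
<g data-elev="1850"><path d="M389 527l-159-510"/><path d="M291 17l58 58 6 8 4 8 0 14-11 42-5 32 1 38 5 42 10 48 16 56 22 67 35 97"/></g><g data-elev="1900"><path d="M378 527l-159-510"/><path d="M385 17l16 40 13 41 58 213 55 180"/></g><g data-elev="1950"><path d="M370 527l-159-510"/><path d="M394 17l28 81 54 192 51 166"/></g><g data-elev="2000"><path d="M364 527l-159-510"/><path d="M401 17l26 77 53 185 47 154"/></g><g data-elev="2050"><path d="M358 527l-160-510"/><path d="M407 17l27 78 50 176 43 143"/></g><g data-elev="2100"><path d="M351 527l-159-510"/><path d="M413 17l27 77 47 169 40 132"/></g><g data-elev="2150"><path d="M344 527l-159-510"/><path d="M419 17l26 74 45 161 37 125"/></g><g data-elev="2200"><path d="M334 527l-158-510"/><path d="M74 17l43 116 75 209 70 185"/><path d="M426 17l14 34 12 36 41 153 34 117"/></g><g data-elev="2250"><path d="M527 119l-32-12-25-19 0 10 3 19 14 72 18 67 22 78"/><path d="M436 17l19 37 7 9 8-22 16-24"/></g><g data-elev="2300"><path d="M527 211l-13 8-2 8 3 26 12 48"/></g>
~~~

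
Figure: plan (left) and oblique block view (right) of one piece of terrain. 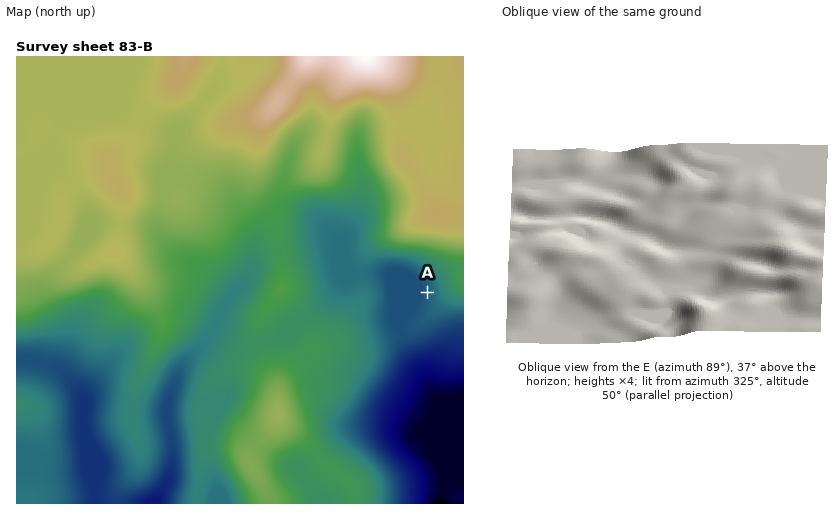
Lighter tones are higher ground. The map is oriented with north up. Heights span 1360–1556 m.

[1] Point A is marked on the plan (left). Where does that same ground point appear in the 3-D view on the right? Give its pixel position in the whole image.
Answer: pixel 655 326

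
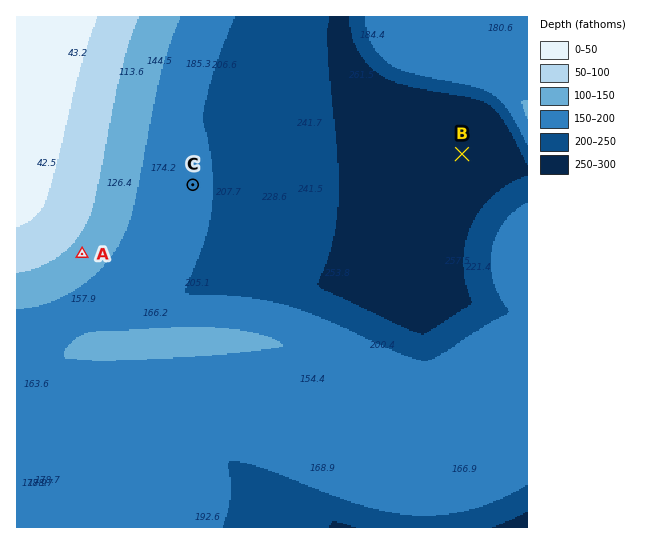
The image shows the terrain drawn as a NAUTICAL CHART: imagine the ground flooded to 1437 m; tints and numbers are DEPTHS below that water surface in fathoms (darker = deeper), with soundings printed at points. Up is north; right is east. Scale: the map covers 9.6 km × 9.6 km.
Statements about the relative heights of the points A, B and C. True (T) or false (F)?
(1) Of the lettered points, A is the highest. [T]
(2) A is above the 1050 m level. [T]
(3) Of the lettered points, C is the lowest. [F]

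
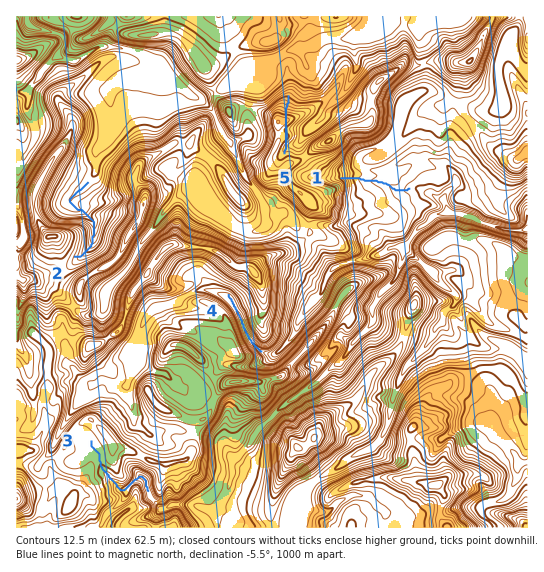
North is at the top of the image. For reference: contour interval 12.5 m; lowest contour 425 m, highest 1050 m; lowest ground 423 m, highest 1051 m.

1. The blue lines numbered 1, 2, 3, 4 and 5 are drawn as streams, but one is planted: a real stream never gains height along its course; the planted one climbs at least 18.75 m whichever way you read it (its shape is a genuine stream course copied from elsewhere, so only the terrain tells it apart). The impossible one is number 5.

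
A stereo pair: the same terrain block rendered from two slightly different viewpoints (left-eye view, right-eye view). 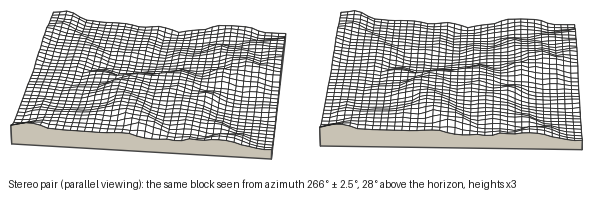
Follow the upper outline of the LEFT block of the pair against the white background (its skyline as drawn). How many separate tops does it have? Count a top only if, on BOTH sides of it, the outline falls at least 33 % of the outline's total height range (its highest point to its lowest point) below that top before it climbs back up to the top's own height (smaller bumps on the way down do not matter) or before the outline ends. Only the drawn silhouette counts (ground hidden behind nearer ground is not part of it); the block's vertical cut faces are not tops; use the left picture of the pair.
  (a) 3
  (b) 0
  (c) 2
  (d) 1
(b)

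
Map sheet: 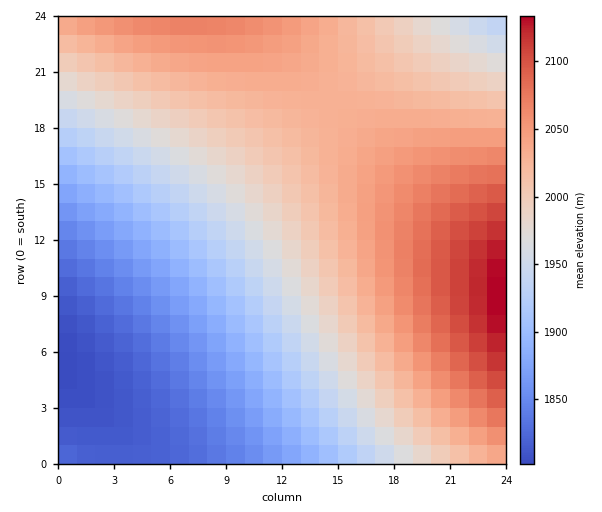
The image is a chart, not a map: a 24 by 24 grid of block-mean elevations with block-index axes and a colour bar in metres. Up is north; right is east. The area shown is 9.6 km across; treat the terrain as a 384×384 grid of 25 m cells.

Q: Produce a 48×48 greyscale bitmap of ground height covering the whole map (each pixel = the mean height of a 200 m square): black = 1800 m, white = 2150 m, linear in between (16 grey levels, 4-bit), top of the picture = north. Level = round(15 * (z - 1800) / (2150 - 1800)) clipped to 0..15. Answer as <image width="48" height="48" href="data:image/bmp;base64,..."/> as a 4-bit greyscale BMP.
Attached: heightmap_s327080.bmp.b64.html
<image width="48" height="48" href="data:image/bmp;base64,Qk32BAAAAAAAAHYAAAAoAAAAMAAAADAAAAABAAQAAAAAAIAEAAATCwAAEwsAABAAAAAAAAAAAAAAABEREQAiIiIAMzMzAERERABVVVUAZmZmAHd3dwCIiIgAmZmZAKqqqgC7u7sAzMzMAN3d3QDu7u4A////ABEREREREREREiIiMzNERFVWZnd4iJmaqhEREREREREREiIiMzRERVVmZ3iImZmqqxERERERERERIiIjMzREVVZmd3iJmaqquxERERERERERIiIzM0RFVWZnd4iZmqq7uwAAABERERESIiIzNERFVmZ3eImZqqu7zAAAAAERERESIiMzNERVVmd3iImaqru8zAAAAAEREREiIiMzREVVZmd4iJmqq7vMzAAAAAEREREiIjM0REVWZnd4iZmqu7zM3QAAAAERERIiIzM0RFVWZ3eImZqqu8zN3QAAABERESIiIzNERVVmZ3iImaqru8zN3QAAABERESIiMzNERVVmd3iJmaq7vMzd3gAAAREREiIiMzREVVZmd4iJmqq7zM3d7gAAAREREiIjM0RFVWZnd4iZmqu7zM3d7gAAERERIiIzM0RFVWZ3eIiZqqu8zN3e7gABERESIiMzNERVVmZ3iImZqru8zN3e7gAREREiIiMzRERVVmd3iImaqrvMzd3u7gEREREiIjMzREVVZmd4iJmaq7vMzd3u7hERERIiIzM0RFVWZnd4iJmqq7vMzd3u7hERESIiMzNERFVWZneIiZmqq7zM3d3u7hEREiIjMzRERVVmZ3eIiZqqu7zM3d3u7hERIiIzM0REVVZmd3iImZqqu7zM3d3u7hEiIiMzNERFVVZmd3iImZqqu7zM3d3u7hIiIjMzRERVVWZnd4iJmaqqu7zM3d3u7iIiIzM0REVVVmZ3d4iJmaqru7zMzd3e7iIiMzNERFVVZmZ3eIiZmaqru7zMzd3d7iIzMzRERVVWZmd3iIiZmaqru7zMzd3d3iMzM0REVVVmZnd3iIiZmqqru7zMzN3d3TMzRERFVVZmZ3d4iImZmqqru7vMzM3d3TM0RERVVWZmd3eIiJmZmqqru7vMzMzN3TRERFVVVmZnd3iIiJmZqqqru7u8zMzMzURERVVWZmZ3d4iIiZmZqqqqu7u7zMzMzERFVVVmZnd3eIiImZmZqqqqu7u7u8zMzEVVVWZmZ3d3iIiJmZmaqqqqq7u7u7u7vFVVZmZnd3eIiIiZmZmaqqqqqru7u7u7u1VWZmZ3d3iIiImZmZmqqqqqqqq7u7u7u1ZmZnd3eIiIiZmZmZmqqqqqqqqqqqqqqmZmd3d4iIiJmZmZmaqqqqqqqqqqqqqqqmZ3d3iIiImZmZmZmqqqqqqqqqqqqqqqqnd3eIiIiZmZmZmqqqqqqqqqqqqqqZmZmXd4iIiJmZmZmqqqqqqqqqqqqqmZmZmZmXiIiJmZmZmqqqqqqqqqqqqqqZmZmZmYiIiImZmZmqqqqqqqqqqqqqqpmZmZmYiIiIiZmZmqqqqqqqqqqqqqqqqpmZmZiIiIh5mZmqqqqqqqu7uqqqqqqqqZmZmYiIiHd5maqqqqu7u7u7u7u6qqqqqZmZmIiId3d5qqqqu7u7u7u7u7u7qqqqqZmZiIh3d3Zqqqu7u7u7u7u7u7u7uqqqmZmYiId3d2Zqq7u7u7zMzMzMu7u7uqqqmZmYiId3dmZg=="/>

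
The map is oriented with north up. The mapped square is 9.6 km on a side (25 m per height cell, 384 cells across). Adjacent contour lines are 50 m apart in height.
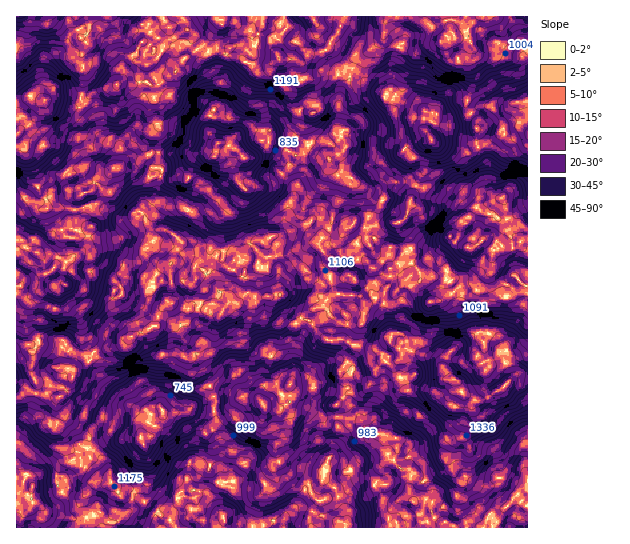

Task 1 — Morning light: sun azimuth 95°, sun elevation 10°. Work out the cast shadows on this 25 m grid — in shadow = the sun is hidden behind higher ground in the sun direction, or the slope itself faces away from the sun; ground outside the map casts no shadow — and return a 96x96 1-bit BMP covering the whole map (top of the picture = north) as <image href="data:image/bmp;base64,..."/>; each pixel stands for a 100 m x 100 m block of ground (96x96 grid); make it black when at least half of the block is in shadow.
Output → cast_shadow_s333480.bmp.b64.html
<image width="96" height="96" href="data:image/bmp;base64,Qk2+BAAAAAAAAD4AAAAoAAAAYAAAAGAAAAABAAEAAAAAAIAEAAATCwAAEwsAAAIAAAAAAAAA////AAAAAAD/yP/n+APB8AAAcPD//////APD8AAA4HD//////AfBIAAD4Bj//////AfAGAAHwBj//////A/geAA/wAD////88A/wMAA/wAD/+4/9oAf4MAB/wAD//w//gAP9gAB/4AD//4//AAH/gAB/wAD//4//DAP/gAD/wAD//5//DQP/gAH/gAD//9//DAP/gAf/gAD/h5//AAP/wA//AAD/Aj//gEP/wB//mAD+AD//hAP/4B//mAD+AD//zAf/4D//QAD+AD//3A//4P//4AD+AB//3B//4P//4AD+AAf/+A//8f//4AD8AAf/8A//8f//4AD8AAP/+A//9///yAB+AAP/+A//9///yAB+AAH/+A//9///gAA+AAD/+B//////oAAfAAB/8H//////oAAIAAA+AP//////wcAMQAB/AP//////geAfwAB/gP//////A/A/QAD/AP//////A/g+AAAPAP//////Afh+AAACAP//////AOB/AAAGAH/////+AOB/AfACAAf/////gcA/D/ACAAf/////gcA/P/ACAAH/z/3/weB/P/AAGAD/3/w/wOD///gACAA///wfwAD///kACAAH//wE+AD///uAPAAA//wH/AD////APAAAP/gP+wD////gLAAAOPMP+QD////gBAAAMPAP+AD////wAAAAAPgHwA7////wGgYAAMkAAAb////w/AYAAEgAAAT///8Y+AMAAAAAAEz///8YeAOAGAAgAPz////YKEOAPAAgAfj////QAOOAPDwAA/j////wAQGAHBwAA/z////4A4AAGAMABvz////4AQAAAEcAD3j////4AAAAAEOAD5n///98AyQAEMMAA9H////8A/gAeAIAYeD////4B/gAeB4AYeD////wB/wAOH4AAQD///9gB//AOv4AAQPx//wAA//CGv+AAB/w//wAA//CH/+AAD/h//4AA//BH//AAH+A//8AAf/gP//AAP/w//8AA//w///AAP/wf//AA//w///AAP/AH//Bx//w///AAH/AAf8Ax//w///wAB/AAf+AD/+Q///wAO+AAf+AH/+B//+AAP+AAP+Af//n///AAP+AAD/Af/////8EAf8AAA8AP/////98Af8AAB8AP//////8A/8AAB+Af//////8B/8AAD+Af//////4B/8AAA+Af//////4D/+AAAeA///////wD/8gAMOA///////wD/zwAcOAf//////wD/DwAOOAP//////wH/DwAGGAP//////wH/j4AYAAP/fn///gP/zAD8AAH+fB//ngH//gH8AAH/nAf/xBn//wP+AAD/gwP/wAP//4P8AwH/oAH/wA///wf8D8H/4AB/wA///wf+H8D/4AAfwA///4f/D4B/+AAHwB///4f/A6A/+AADwB//74P+QAAf+AAAwB//74P/4AQf8AQAYD//5wH/8AcD4A4A8B//43//8R+AcB8AcB//4P3/4T/AeB8AYA//wf//5n/AeB+AAAL/z////v+AeD8AAAM/g="/>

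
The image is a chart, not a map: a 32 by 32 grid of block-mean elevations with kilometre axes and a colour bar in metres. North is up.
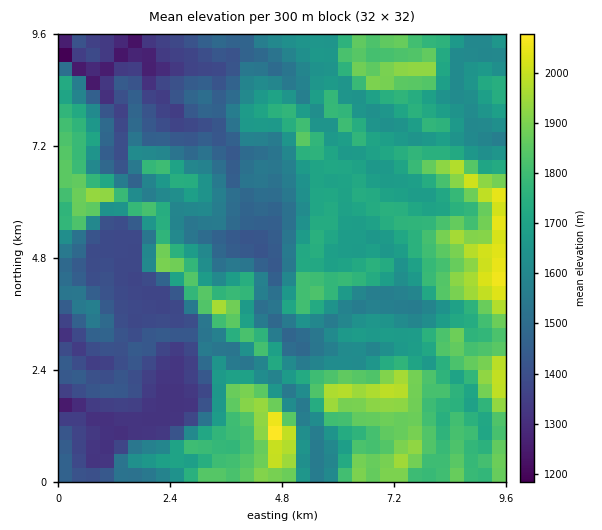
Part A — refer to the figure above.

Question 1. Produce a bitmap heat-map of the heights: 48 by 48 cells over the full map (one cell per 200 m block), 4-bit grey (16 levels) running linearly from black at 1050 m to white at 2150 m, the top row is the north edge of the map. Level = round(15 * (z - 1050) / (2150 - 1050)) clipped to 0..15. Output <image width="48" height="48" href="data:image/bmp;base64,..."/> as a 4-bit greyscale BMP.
<image width="48" height="48" href="data:image/bmp;base64,Qk32BAAAAAAAAHYAAAAoAAAAMAAAADAAAAABAAQAAAAAAIAEAAATCwAAEwsAABAAAAAAAAAAAAAAABEREQAiIiIAMzMzAERERABVVVUAZmZmAHd3dwCIiIgAmZmZAKqqqgC7u7sAzMzMAN3d3QDu7u4A////AGZVZmZmd4mru7u8u7qHeKy7vMqqqruqq2VERHh4iIiau6u8zdp3eJvLvMyqqruqu2VERGiImZmZqqu7zdp3eJrLu8y6qruqu2VEREaIiZqqqqq7zdp3eIq6u8zLqrupu1VERERFVWiqqqqr3up3eJmqu7zLqqupq1VERDREREZ5mqq83up3eJqqu7vLqqupq0RERERERERXiaq83sl3mqu7u7u7qquZqzMzRERERERFeau83ad4rLu7y8u6qaqZrDNEREREREREabzMyod5zcvMzMy6qqmavERVVVVUREREabzMqHeKzdzM3dy6qqmbzVVVVVVURERFaaqqh3ibzN3Mzdy7u6mr3VZVRVVURERFeYiHeJmaqqqqrMy7qZmszWVURFVVRERFiHd3iYd4iIiImqqYmau8zVVERVVVRERGh2Z4qXZmd3d3iIiIm7u7vFRFVVVVVERXhnibuGZnd4iHiJmZq7uru0RVZlVVVVVXd5q7l2ZmeImYiZiaq8uqqzRWZlRVVVVWeruYdmZ3d4iImIiJmrqaq0VndlVEVURXm7qHZniYd3iIiId3iImqvFZ3dVVEREV6vcmGZ5qpiHd3d3d3eImrzWd3ZVVEREaszLqXZ5q6mId3d3d4mau8zXdlVVRERFi7qZqoZom7qpiHd3eJu8zd7mZVVVREVXq5iIqoZnm7qqqpmIeau8zd7mVVVURFebuod4iHZXmqmZqqqYiaqrzN7mZVVURXvbqodmZlVWiZmZmZqYiaurvN3mdlVVRHvKmYdlVVVWiqmZmZmImqu7zd3ndlVVRGqph3ZlVVVmiamZmIiJqqu83M3Yh1VVVWmodmZlVVVmiZqZmYiZmqvMy73aqoVVVXqYdnd2VmVmeJqZmZmaqqq7ur3pvKdVaKqYd4d3ZmZmeJqZmZmqqpmqqrzpu8qZq6qYeId2ZmZmeJmZmZqZmZmZqrzau83LmHiIiYh3ZmZmeJmZmZmZmZmaq83rvMy5dmd4mYh2Z3ZneJmZmZmZiJmqzd3bu5mHZoiaqYd1Z3ZniJmZmZiZmZq83cu7uodlV6u6iIdlZ3d3iJmZmYiJmrvN25mruYZVWZmYd3dlZmd3iZmZmYiZq7vLqYibupdUaHd2ZmZVZmZ3mqmYiZmZqZmZiIiLuphUZ2ZlVWZVZ3d4q6mIqpmZiIiIiHd6qphkZlVVVVVWeIh4q5iJupiIiJqph3d6qodUVlVURVVWiZmaqoiaqYiIiaqZh4iKqYdUVlVEVWZniZmqqXirmIiJmpmYiIiamHZEZlREVmZmiJmph4q5iIiZqZiIiImZh1Q1ZURFZmZWeImYd4qYiJqqqZmIiJmpl0JFZURVVmVVeIiHd4mImry7u6qIiJqpdCJFVDREVVVVZ3d2d4iIrMzMzMuIiJmWMkQjRDM0RERVZ3Zmd4iJu7u8zMuYiIiCJFRCMyNERFVVVmZneIiKu6q7u7uYiIdxRURDIjREVVVlVnd4iIiKu6q7qquYh3iCVUREM0REVWZmZneIiIiJu7u8uqqph3iQ=="/>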